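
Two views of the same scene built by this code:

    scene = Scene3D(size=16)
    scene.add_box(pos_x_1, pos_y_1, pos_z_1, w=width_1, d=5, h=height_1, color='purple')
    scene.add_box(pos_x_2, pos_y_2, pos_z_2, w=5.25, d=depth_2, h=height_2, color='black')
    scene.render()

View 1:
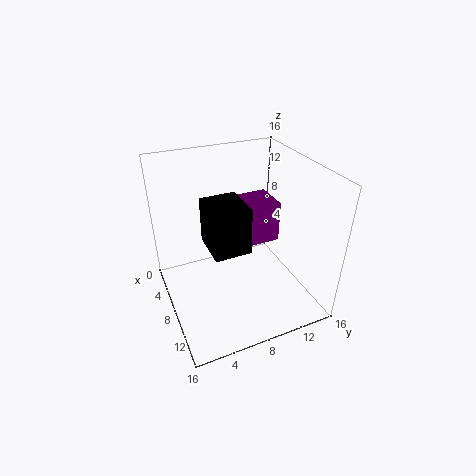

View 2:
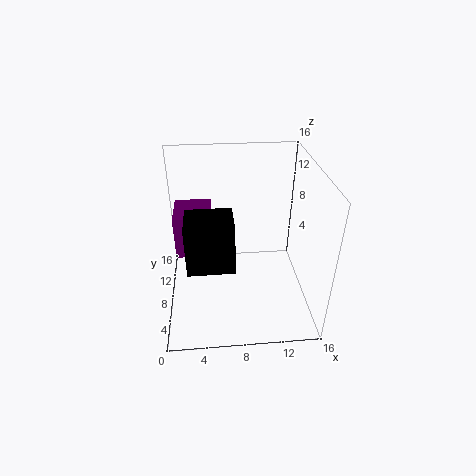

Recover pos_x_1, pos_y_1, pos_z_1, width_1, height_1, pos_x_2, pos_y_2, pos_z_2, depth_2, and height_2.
pos_x_1 = 0.75, pos_y_1 = 10, pos_z_1 = 4.25, width_1 = 4.5, height_1 = 5.25, pos_x_2 = 2.25, pos_y_2 = 5.5, pos_z_2 = 5, depth_2 = 4.5, height_2 = 5.75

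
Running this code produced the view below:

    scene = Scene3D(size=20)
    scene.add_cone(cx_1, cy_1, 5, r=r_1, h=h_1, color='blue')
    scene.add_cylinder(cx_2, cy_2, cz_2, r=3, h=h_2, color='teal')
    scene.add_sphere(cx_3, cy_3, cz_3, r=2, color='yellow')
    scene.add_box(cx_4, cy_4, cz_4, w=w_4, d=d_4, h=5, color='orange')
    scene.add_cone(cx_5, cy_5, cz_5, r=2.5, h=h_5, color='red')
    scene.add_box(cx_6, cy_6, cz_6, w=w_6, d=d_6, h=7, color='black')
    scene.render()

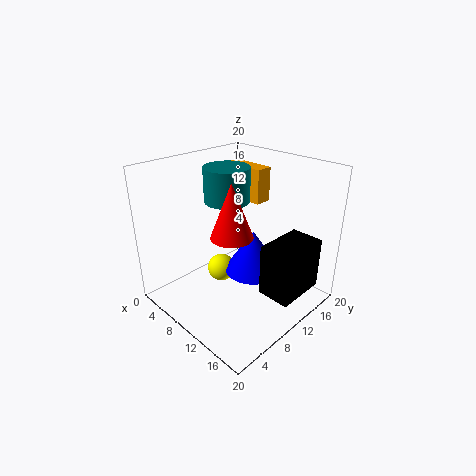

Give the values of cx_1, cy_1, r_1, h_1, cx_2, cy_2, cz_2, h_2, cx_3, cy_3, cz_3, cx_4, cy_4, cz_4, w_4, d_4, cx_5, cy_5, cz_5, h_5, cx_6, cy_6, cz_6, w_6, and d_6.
cx_1 = 11.5; cy_1 = 11.5; r_1 = 4; h_1 = 6; cx_2 = 9; cy_2 = 9; cz_2 = 15.5; h_2 = 4.5; cx_3 = 7.5; cy_3 = 9; cz_3 = 4.5; cx_4 = 3; cy_4 = 14.5; cz_4 = 13.5; w_4 = 6.5; d_4 = 2.5; cx_5 = 14; cy_5 = 5; cz_5 = 13.5; h_5 = 6.5; cx_6 = 15; cy_6 = 9; cz_6 = 4; w_6 = 4.5; d_6 = 7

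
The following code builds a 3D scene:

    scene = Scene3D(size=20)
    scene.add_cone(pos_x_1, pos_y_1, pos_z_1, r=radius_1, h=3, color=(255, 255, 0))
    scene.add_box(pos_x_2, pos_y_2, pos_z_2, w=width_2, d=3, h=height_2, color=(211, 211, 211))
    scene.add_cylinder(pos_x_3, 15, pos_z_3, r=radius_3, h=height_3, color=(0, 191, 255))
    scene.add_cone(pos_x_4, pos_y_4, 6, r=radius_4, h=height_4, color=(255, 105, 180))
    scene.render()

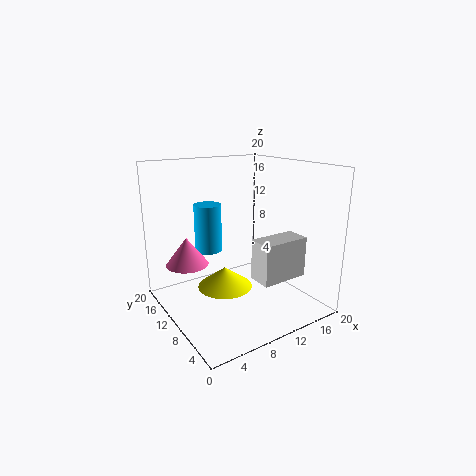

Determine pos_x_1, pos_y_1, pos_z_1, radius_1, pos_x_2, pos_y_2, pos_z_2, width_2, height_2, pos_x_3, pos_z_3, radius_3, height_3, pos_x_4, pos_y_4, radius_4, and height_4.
pos_x_1 = 9
pos_y_1 = 12
pos_z_1 = 2
radius_1 = 4
pos_x_2 = 8
pos_y_2 = 1
pos_z_2 = 7
width_2 = 6
height_2 = 5
pos_x_3 = 8
pos_z_3 = 7
radius_3 = 2
height_3 = 7
pos_x_4 = 4
pos_y_4 = 14
radius_4 = 3
height_4 = 4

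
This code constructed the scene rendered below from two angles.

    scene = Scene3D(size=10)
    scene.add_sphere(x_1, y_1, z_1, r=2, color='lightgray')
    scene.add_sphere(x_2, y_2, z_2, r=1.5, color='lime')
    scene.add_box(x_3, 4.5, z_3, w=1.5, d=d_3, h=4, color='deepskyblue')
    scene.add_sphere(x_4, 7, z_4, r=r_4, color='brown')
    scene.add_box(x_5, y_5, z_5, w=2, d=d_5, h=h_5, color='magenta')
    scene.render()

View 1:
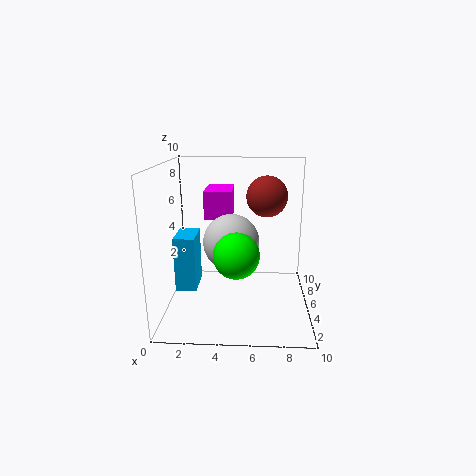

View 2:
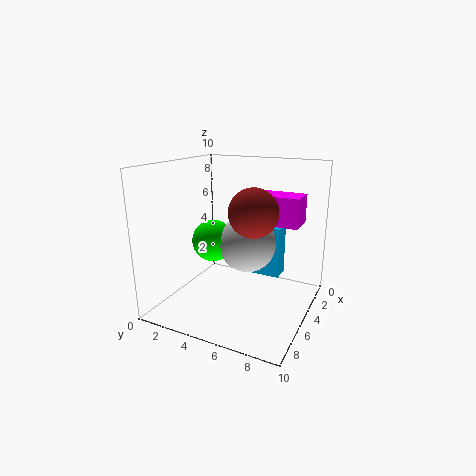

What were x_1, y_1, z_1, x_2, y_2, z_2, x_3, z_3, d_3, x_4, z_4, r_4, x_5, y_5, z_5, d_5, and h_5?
x_1 = 4.5
y_1 = 5.5
z_1 = 4.5
x_2 = 5
y_2 = 3
z_2 = 4.5
x_3 = 0.5
z_3 = 1
d_3 = 2.5
x_4 = 7
z_4 = 7.5
r_4 = 1.5
x_5 = 2.5
y_5 = 6
z_5 = 6
d_5 = 3
h_5 = 2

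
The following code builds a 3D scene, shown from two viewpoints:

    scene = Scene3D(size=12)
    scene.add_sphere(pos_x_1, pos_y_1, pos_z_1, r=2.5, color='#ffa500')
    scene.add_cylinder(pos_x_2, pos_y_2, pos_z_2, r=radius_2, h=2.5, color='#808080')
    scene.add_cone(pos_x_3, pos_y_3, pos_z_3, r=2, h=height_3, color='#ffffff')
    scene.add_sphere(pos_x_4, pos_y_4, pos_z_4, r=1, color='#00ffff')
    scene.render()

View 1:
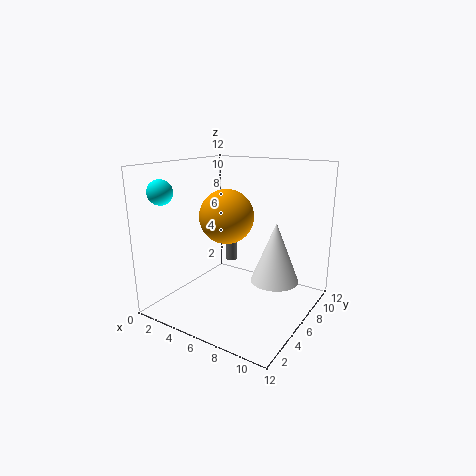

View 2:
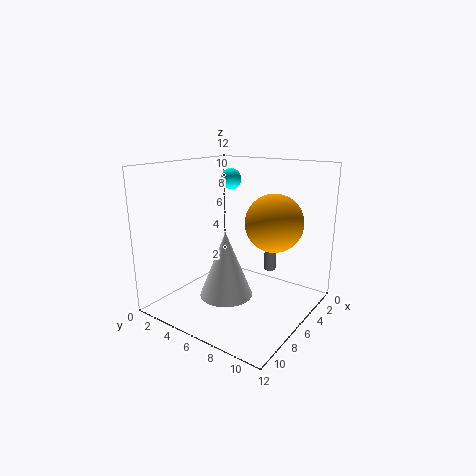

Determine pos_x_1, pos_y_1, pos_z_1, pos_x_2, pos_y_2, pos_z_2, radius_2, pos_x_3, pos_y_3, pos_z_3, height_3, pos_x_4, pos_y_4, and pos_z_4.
pos_x_1 = 3.5, pos_y_1 = 8, pos_z_1 = 7, pos_x_2 = 4, pos_y_2 = 8, pos_z_2 = 3, radius_2 = 0.5, pos_x_3 = 9, pos_y_3 = 7, pos_z_3 = 2.5, height_3 = 5, pos_x_4 = 1.5, pos_y_4 = 2, pos_z_4 = 10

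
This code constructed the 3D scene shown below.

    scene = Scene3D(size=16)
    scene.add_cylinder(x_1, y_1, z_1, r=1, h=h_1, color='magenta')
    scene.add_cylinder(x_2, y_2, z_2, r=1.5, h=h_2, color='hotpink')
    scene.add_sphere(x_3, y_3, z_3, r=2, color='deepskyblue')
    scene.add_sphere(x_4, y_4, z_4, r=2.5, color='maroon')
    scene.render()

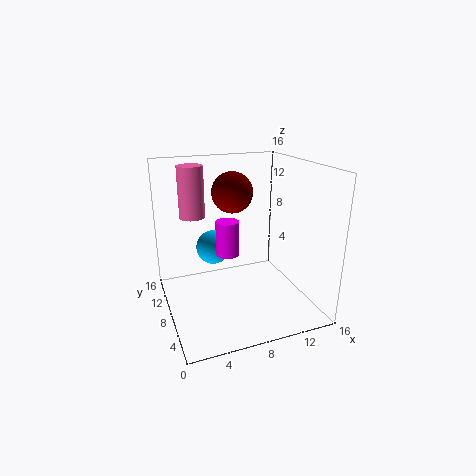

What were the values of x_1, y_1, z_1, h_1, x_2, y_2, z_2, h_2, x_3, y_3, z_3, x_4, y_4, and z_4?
x_1 = 4.5; y_1 = 1.5; z_1 = 9.5; h_1 = 3; x_2 = 4; y_2 = 12.5; z_2 = 9.5; h_2 = 6; x_3 = 6; y_3 = 11; z_3 = 6; x_4 = 9; y_4 = 12.5; z_4 = 12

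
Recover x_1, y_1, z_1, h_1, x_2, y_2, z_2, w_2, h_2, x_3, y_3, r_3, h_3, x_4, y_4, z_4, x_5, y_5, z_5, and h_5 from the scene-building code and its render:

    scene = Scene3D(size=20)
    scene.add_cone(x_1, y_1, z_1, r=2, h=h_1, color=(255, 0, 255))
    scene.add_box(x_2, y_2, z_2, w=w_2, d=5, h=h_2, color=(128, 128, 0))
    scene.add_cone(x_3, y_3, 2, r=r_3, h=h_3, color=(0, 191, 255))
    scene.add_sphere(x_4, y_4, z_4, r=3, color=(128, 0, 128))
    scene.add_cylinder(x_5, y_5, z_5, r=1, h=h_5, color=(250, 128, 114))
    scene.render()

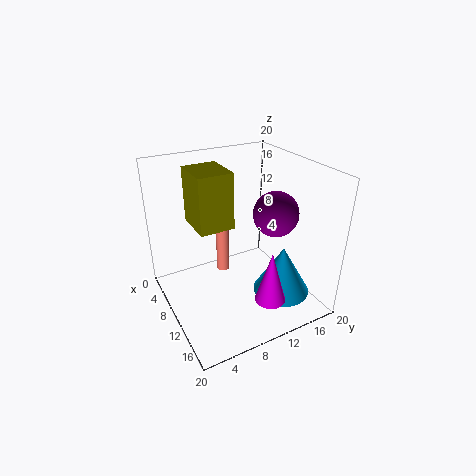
x_1 = 17
y_1 = 11
z_1 = 4
h_1 = 7
x_2 = 3
y_2 = 5
z_2 = 11
w_2 = 6
h_2 = 8
x_3 = 14
y_3 = 15
r_3 = 4
h_3 = 7
x_4 = 13
y_4 = 14
z_4 = 14
x_5 = 5
y_5 = 10
z_5 = 2
h_5 = 8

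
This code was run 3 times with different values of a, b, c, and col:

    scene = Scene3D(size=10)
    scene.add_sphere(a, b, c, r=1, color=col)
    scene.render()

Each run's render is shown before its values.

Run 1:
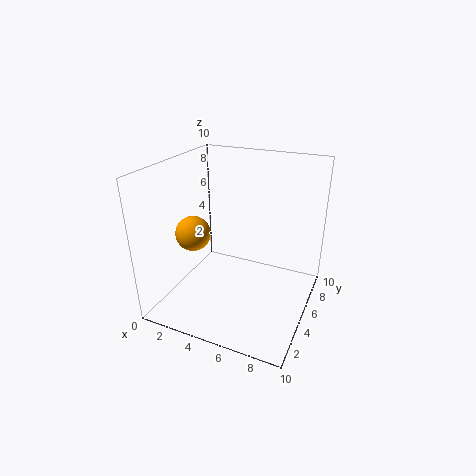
a = 4; b = 1; c = 7; col = 'orange'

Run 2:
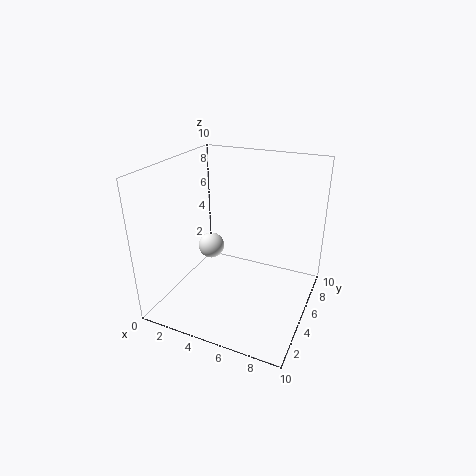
a = 2; b = 6.5; c = 3; col = 'white'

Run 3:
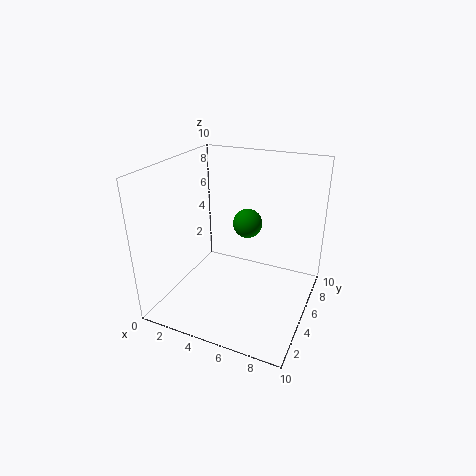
a = 5.5; b = 5.5; c = 6; col = 'green'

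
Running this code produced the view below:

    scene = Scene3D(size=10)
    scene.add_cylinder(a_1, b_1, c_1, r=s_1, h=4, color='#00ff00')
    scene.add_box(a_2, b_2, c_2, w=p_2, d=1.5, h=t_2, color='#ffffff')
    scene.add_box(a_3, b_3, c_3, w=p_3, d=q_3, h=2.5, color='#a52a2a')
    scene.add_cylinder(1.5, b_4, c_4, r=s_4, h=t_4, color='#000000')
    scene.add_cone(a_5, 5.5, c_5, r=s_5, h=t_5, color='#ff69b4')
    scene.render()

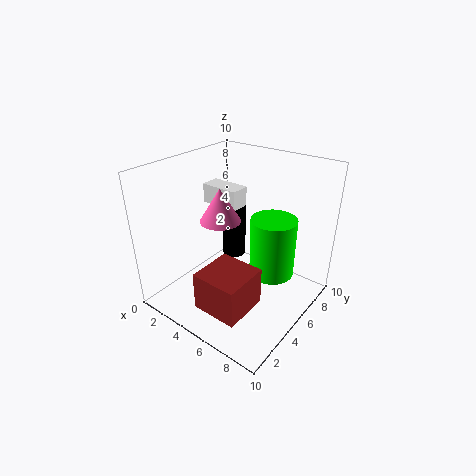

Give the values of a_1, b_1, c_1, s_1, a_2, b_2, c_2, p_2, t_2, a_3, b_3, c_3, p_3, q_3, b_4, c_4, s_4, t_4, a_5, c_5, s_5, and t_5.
a_1 = 7.5
b_1 = 5.5
c_1 = 3
s_1 = 1.5
a_2 = 0.5
b_2 = 6.5
c_2 = 6
p_2 = 3
t_2 = 1.5
a_3 = 5
b_3 = 0.5
c_3 = 2
p_3 = 3
q_3 = 3
b_4 = 9
c_4 = 0.5
s_4 = 1
t_4 = 4.5
a_5 = 3
c_5 = 5.5
s_5 = 1.5
t_5 = 2.5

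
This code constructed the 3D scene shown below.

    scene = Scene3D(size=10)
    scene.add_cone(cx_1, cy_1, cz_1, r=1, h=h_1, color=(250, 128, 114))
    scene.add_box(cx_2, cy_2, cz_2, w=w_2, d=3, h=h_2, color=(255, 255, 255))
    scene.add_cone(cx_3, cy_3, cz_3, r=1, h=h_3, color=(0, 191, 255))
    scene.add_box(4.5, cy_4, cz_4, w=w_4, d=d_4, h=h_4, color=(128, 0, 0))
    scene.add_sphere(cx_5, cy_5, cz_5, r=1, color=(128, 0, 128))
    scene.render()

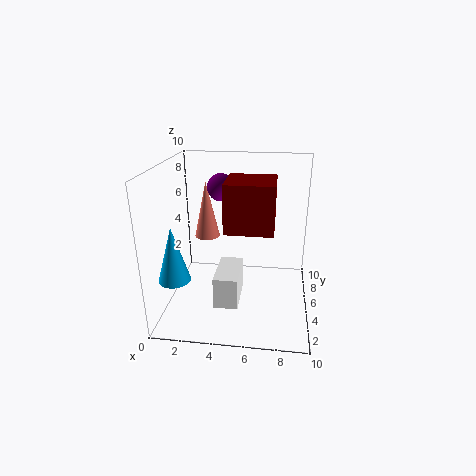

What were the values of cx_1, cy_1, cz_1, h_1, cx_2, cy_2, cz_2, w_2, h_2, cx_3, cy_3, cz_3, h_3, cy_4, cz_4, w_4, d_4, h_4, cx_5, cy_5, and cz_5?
cx_1 = 2, cy_1 = 8.5, cz_1 = 3.5, h_1 = 4.5, cx_2 = 4, cy_2 = 1, cz_2 = 2, w_2 = 1.5, h_2 = 2, cx_3 = 1.5, cy_3 = 1.5, cz_3 = 3.5, h_3 = 3.5, cy_4 = 2, cz_4 = 6.5, w_4 = 3, d_4 = 3, h_4 = 3, cx_5 = 3.5, cy_5 = 7, cz_5 = 8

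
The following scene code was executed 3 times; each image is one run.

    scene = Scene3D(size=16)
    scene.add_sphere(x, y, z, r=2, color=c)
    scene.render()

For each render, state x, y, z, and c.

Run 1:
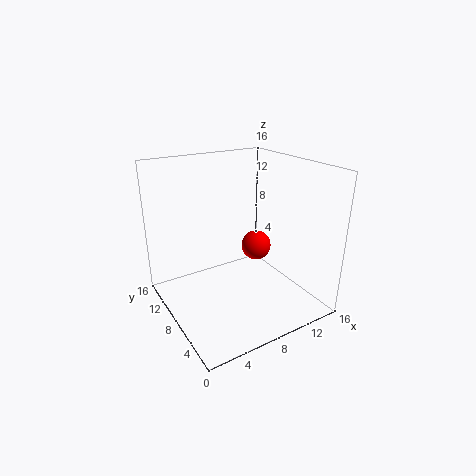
x = 14
y = 13
z = 3.5
c = 'red'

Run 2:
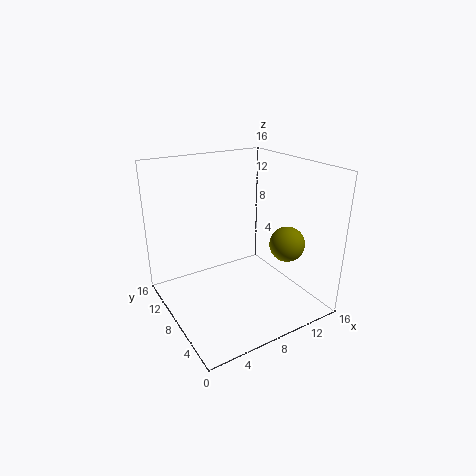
x = 13
y = 5.5
z = 7
c = 'olive'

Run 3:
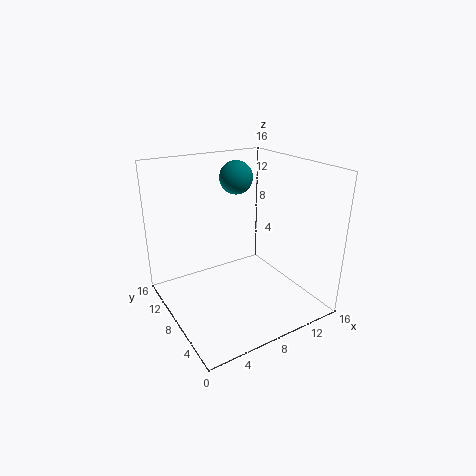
x = 10.5
y = 12.5
z = 13.5
c = 'teal'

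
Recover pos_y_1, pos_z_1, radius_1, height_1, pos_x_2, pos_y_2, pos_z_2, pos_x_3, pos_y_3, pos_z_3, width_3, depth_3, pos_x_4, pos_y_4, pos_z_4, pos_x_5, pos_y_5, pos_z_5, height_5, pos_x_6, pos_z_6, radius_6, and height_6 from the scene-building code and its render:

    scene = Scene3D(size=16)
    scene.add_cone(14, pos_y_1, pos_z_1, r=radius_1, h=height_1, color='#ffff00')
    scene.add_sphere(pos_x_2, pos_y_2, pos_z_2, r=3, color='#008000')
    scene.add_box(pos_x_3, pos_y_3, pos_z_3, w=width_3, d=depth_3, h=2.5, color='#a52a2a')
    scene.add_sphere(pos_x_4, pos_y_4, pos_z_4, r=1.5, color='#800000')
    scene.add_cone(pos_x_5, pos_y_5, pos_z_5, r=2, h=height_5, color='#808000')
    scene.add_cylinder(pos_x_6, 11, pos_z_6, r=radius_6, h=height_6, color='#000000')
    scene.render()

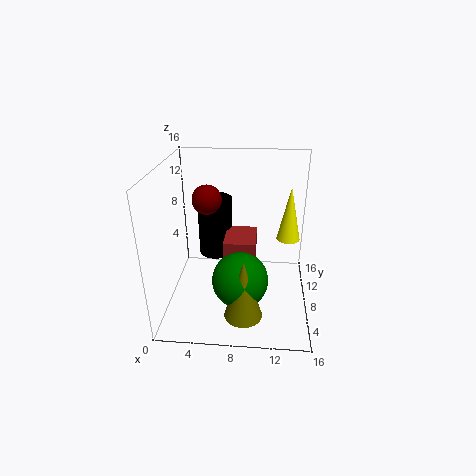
pos_y_1 = 14
pos_z_1 = 5
radius_1 = 1.5
height_1 = 7
pos_x_2 = 8.5
pos_y_2 = 5
pos_z_2 = 4.5
pos_x_3 = 6.5
pos_y_3 = 6.5
pos_z_3 = 5.5
width_3 = 3.5
depth_3 = 4.5
pos_x_4 = 5
pos_y_4 = 6.5
pos_z_4 = 13
pos_x_5 = 9
pos_y_5 = 3
pos_z_5 = 1.5
height_5 = 6.5
pos_x_6 = 5
pos_z_6 = 4.5
radius_6 = 2
height_6 = 7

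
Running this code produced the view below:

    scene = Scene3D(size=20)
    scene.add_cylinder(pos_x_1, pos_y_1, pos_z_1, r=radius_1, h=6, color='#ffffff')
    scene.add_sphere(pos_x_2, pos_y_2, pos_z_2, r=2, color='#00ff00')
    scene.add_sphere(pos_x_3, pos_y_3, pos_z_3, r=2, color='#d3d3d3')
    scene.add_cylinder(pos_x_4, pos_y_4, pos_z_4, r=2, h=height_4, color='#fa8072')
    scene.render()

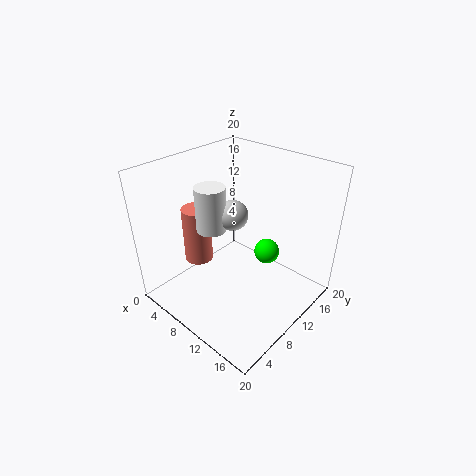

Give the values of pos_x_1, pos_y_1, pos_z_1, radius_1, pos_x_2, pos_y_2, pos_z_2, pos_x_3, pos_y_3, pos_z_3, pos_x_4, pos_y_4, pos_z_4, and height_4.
pos_x_1 = 8
pos_y_1 = 7
pos_z_1 = 12
radius_1 = 2
pos_x_2 = 10
pos_y_2 = 17
pos_z_2 = 4
pos_x_3 = 10
pos_y_3 = 9
pos_z_3 = 14
pos_x_4 = 5
pos_y_4 = 7
pos_z_4 = 6
height_4 = 8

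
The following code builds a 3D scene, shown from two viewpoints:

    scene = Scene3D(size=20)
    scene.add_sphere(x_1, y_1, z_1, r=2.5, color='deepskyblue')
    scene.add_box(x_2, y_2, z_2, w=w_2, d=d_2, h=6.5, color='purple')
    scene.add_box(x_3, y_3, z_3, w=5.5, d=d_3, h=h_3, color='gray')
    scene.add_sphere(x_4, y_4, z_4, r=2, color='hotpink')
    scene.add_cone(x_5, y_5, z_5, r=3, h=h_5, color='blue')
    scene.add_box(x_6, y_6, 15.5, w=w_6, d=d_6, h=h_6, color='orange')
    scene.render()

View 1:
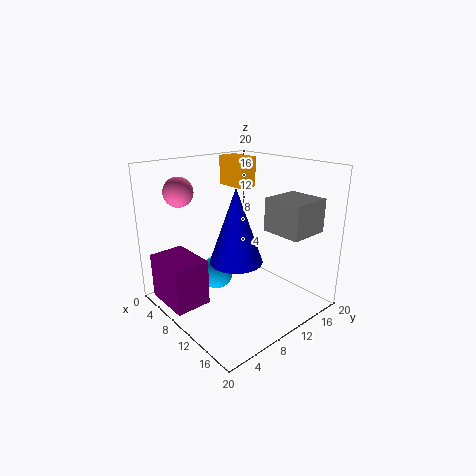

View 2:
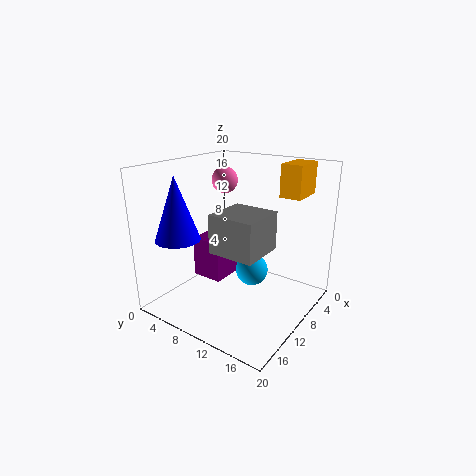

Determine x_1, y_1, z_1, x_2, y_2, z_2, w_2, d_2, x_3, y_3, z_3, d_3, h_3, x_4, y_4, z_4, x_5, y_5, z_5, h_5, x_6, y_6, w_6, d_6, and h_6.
x_1 = 5.5
y_1 = 9.5
z_1 = 3
x_2 = 2
y_2 = 0.5
z_2 = 1
w_2 = 7
d_2 = 5
x_3 = 13
y_3 = 12
z_3 = 11.5
d_3 = 5.5
h_3 = 4.5
x_4 = 5
y_4 = 4
z_4 = 16.5
x_5 = 16
y_5 = 4.5
z_5 = 10.5
h_5 = 8.5
x_6 = 1
y_6 = 14
w_6 = 5
d_6 = 3
h_6 = 4.5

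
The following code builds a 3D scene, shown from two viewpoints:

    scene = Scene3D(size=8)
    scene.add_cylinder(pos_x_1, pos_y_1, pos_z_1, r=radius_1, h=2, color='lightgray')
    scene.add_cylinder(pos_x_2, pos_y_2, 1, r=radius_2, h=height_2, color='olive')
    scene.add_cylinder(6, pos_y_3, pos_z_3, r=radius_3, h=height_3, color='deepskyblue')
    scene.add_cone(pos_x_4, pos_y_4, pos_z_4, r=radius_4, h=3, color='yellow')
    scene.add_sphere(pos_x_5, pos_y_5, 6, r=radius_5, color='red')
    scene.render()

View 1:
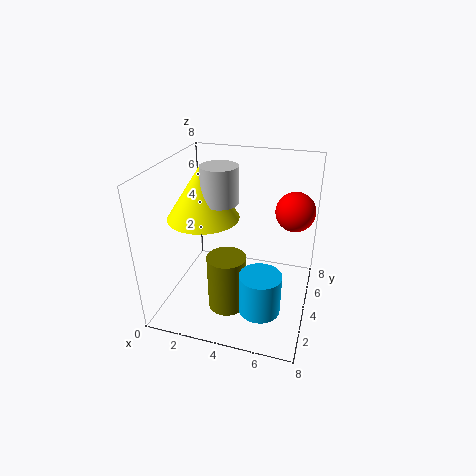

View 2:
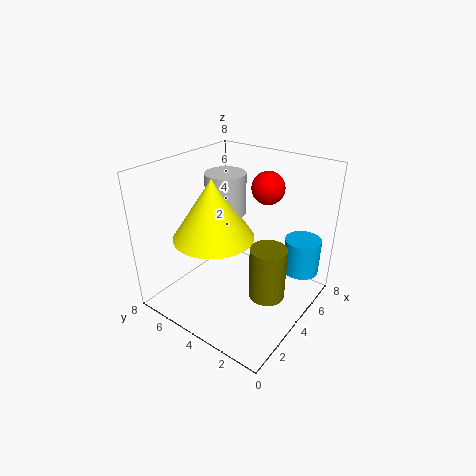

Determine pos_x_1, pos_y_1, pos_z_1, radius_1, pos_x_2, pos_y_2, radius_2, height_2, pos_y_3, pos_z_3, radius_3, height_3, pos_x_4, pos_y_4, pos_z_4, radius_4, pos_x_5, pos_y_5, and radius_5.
pos_x_1 = 3; pos_y_1 = 4; pos_z_1 = 6; radius_1 = 1; pos_x_2 = 4; pos_y_2 = 2; radius_2 = 1; height_2 = 3; pos_y_3 = 1; pos_z_3 = 2; radius_3 = 1; height_3 = 2; pos_x_4 = 2; pos_y_4 = 4; pos_z_4 = 5; radius_4 = 2; pos_x_5 = 7; pos_y_5 = 4; radius_5 = 1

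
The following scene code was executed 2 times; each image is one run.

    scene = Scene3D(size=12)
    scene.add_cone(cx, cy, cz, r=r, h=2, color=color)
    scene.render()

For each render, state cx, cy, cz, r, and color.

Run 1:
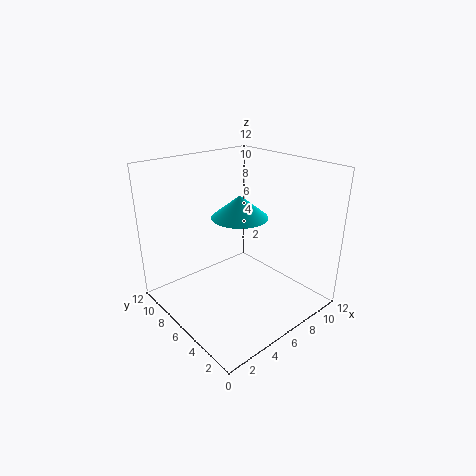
cx = 7.5, cy = 7.5, cz = 7, r = 2.5, color = 'cyan'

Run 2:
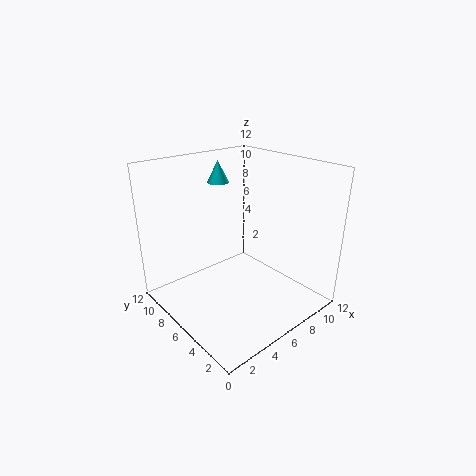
cx = 7.5, cy = 10.5, cz = 9.5, r = 1, color = 'cyan'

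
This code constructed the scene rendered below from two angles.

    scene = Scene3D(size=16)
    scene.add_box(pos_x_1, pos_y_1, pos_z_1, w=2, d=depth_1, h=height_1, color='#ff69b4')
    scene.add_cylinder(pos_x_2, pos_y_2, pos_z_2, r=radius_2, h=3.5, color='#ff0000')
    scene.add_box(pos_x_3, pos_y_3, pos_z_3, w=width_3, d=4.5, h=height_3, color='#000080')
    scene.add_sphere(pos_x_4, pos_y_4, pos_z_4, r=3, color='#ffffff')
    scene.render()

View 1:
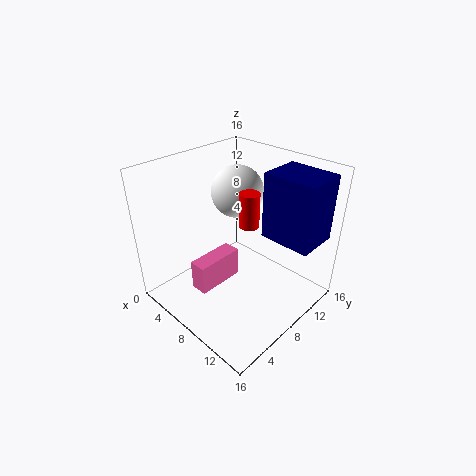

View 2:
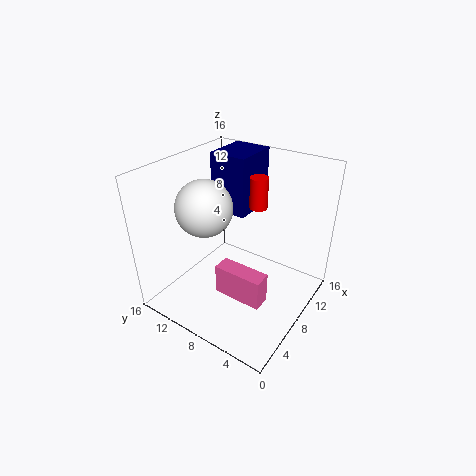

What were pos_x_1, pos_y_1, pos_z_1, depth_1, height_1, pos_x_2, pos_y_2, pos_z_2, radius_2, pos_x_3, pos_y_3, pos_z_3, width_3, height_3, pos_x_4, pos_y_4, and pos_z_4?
pos_x_1 = 5
pos_y_1 = 3.5
pos_z_1 = 2
depth_1 = 5.5
height_1 = 3.5
pos_x_2 = 10.5
pos_y_2 = 7
pos_z_2 = 11
radius_2 = 1
pos_x_3 = 10.5
pos_y_3 = 9
pos_z_3 = 9
width_3 = 5.5
height_3 = 7
pos_x_4 = 5.5
pos_y_4 = 10.5
pos_z_4 = 12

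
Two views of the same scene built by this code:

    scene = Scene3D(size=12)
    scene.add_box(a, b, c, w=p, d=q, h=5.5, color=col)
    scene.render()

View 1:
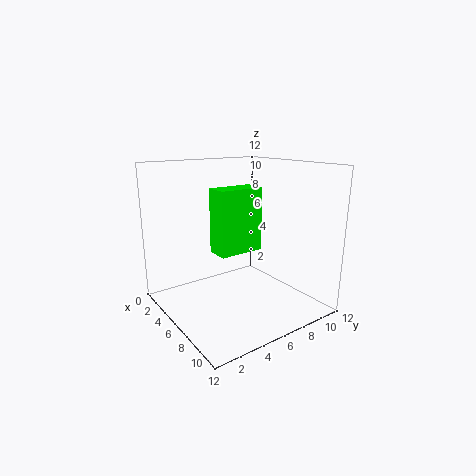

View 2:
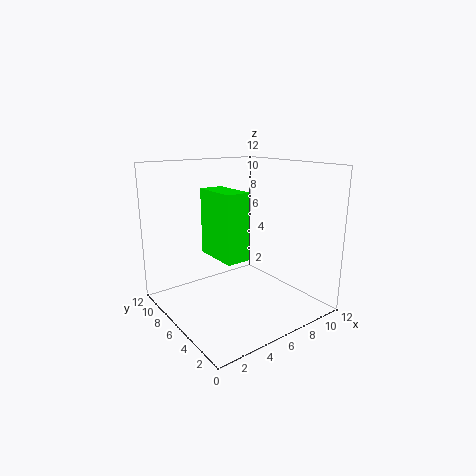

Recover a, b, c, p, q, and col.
a = 4
b = 4.5
c = 4.5
p = 2
q = 4
col = 'lime'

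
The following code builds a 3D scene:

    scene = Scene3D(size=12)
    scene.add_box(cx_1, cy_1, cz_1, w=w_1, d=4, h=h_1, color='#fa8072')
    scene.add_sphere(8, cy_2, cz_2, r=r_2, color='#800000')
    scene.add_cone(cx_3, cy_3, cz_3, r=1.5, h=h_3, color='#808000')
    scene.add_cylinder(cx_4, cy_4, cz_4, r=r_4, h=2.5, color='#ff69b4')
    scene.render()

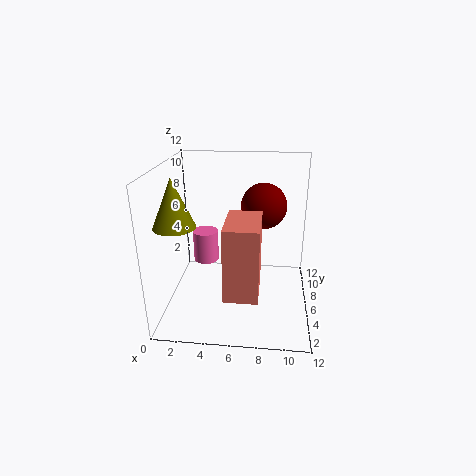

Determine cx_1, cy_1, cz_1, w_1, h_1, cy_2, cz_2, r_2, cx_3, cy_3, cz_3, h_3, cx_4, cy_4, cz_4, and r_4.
cx_1 = 5.5
cy_1 = 0.5
cz_1 = 3.5
w_1 = 2.5
h_1 = 5.5
cy_2 = 8.5
cz_2 = 8
r_2 = 2
cx_3 = 2
cy_3 = 2
cz_3 = 8.5
h_3 = 3.5
cx_4 = 3.5
cy_4 = 5
cz_4 = 4.5
r_4 = 1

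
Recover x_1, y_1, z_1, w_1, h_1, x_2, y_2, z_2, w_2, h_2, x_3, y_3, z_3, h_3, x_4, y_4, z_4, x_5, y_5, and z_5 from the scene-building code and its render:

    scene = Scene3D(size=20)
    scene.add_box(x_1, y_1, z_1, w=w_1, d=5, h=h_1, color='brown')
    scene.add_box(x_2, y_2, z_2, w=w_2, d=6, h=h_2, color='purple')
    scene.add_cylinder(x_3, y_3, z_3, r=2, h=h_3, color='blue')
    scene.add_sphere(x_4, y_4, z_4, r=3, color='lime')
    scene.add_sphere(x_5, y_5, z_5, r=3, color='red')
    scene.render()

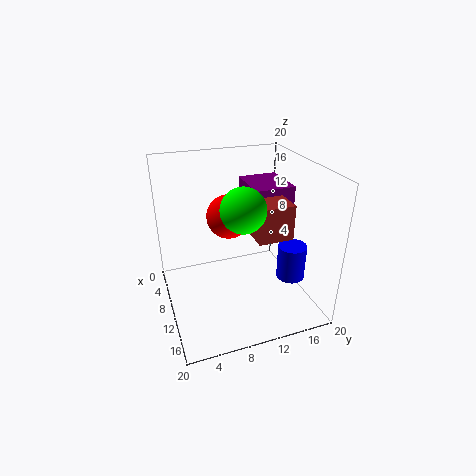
x_1 = 8; y_1 = 12; z_1 = 10; w_1 = 5; h_1 = 5; x_2 = 2; y_2 = 13; z_2 = 11; w_2 = 7; h_2 = 5; x_3 = 13; y_3 = 17; z_3 = 4; h_3 = 5; x_4 = 12; y_4 = 10; z_4 = 15; x_5 = 9; y_5 = 9; z_5 = 13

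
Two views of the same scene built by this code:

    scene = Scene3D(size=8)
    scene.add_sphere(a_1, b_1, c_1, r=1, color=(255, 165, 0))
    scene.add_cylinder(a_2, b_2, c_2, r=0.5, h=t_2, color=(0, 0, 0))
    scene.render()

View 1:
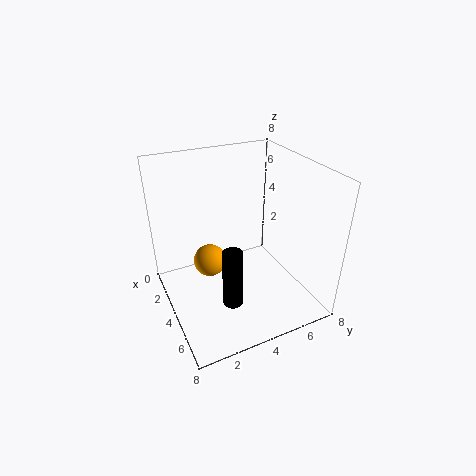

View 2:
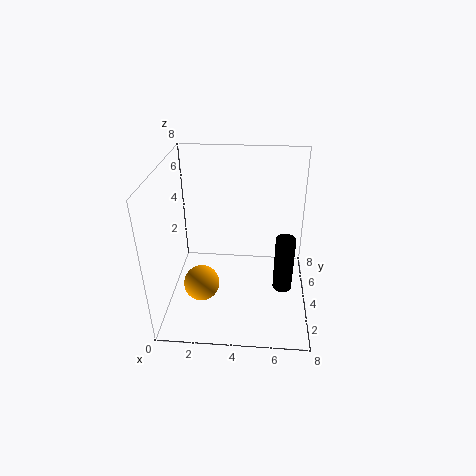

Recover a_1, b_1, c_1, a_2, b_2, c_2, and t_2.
a_1 = 2; b_1 = 3; c_1 = 1.5; a_2 = 6.5; b_2 = 2.5; c_2 = 2; t_2 = 3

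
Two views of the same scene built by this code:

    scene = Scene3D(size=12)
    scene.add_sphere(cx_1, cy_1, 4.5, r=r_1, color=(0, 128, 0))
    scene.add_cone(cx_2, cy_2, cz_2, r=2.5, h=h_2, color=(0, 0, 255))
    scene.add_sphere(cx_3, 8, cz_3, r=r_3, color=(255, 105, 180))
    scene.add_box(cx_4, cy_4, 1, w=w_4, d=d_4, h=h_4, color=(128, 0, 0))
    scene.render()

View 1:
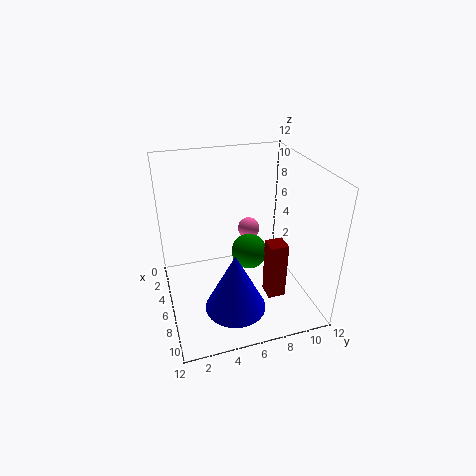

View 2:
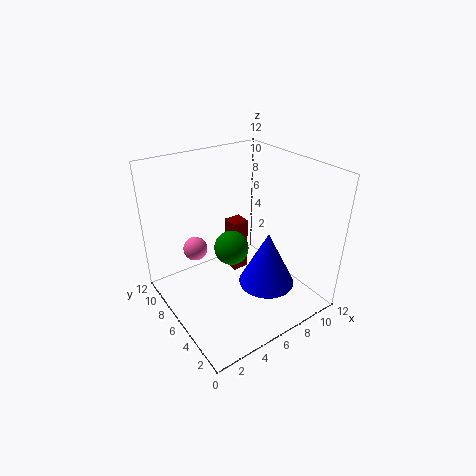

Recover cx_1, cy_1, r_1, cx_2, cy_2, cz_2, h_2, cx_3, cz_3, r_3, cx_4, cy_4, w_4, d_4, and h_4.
cx_1 = 6, cy_1 = 7, r_1 = 1.5, cx_2 = 8.5, cy_2 = 5, cz_2 = 1, h_2 = 5, cx_3 = 3, cz_3 = 5, r_3 = 1, cx_4 = 7, cy_4 = 8, w_4 = 1.5, d_4 = 1.5, h_4 = 5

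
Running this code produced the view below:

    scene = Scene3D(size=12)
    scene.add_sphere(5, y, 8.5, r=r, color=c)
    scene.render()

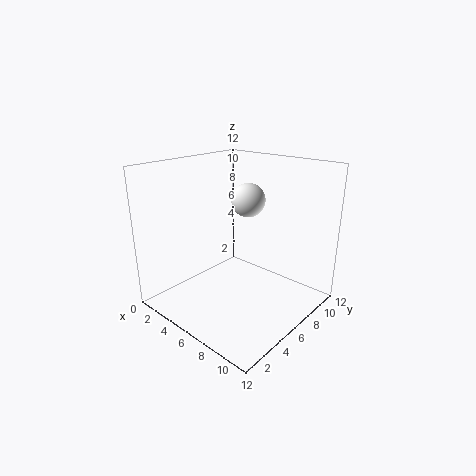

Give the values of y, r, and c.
y = 8.5; r = 1.5; c = 'white'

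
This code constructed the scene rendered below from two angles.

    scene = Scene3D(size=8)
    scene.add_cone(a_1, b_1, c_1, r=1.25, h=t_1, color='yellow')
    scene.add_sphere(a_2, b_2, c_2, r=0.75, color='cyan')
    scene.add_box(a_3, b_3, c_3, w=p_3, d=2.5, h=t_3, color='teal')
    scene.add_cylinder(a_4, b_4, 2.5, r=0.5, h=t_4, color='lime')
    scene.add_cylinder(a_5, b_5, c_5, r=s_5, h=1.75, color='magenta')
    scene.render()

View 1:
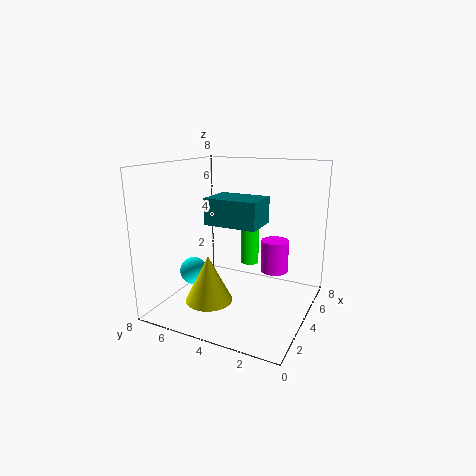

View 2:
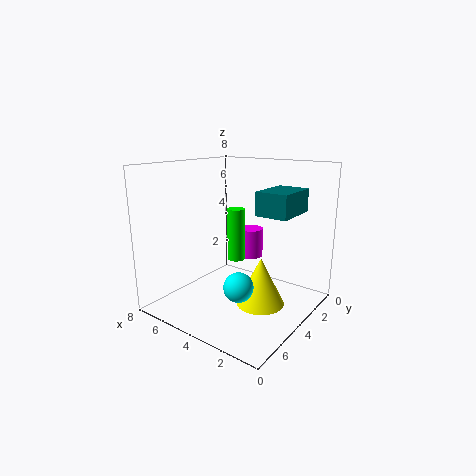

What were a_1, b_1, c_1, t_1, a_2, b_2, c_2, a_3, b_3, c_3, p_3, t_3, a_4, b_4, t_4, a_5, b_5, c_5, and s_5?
a_1 = 2
b_1 = 4.75
c_1 = 1
t_1 = 2.5
a_2 = 2.5
b_2 = 6
c_2 = 2.25
a_3 = 1
b_3 = 1.75
c_3 = 5.5
p_3 = 1.75
t_3 = 1.25
a_4 = 4.5
b_4 = 3.5
t_4 = 3
a_5 = 4.5
b_5 = 2
c_5 = 2.25
s_5 = 0.75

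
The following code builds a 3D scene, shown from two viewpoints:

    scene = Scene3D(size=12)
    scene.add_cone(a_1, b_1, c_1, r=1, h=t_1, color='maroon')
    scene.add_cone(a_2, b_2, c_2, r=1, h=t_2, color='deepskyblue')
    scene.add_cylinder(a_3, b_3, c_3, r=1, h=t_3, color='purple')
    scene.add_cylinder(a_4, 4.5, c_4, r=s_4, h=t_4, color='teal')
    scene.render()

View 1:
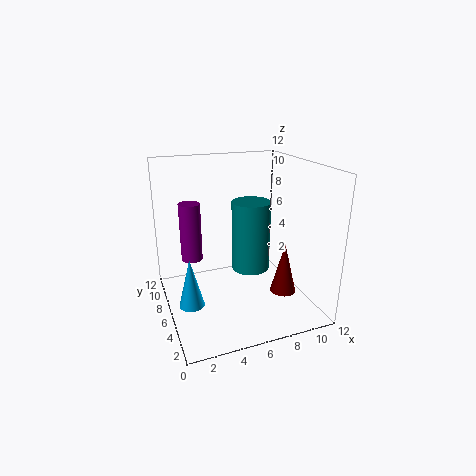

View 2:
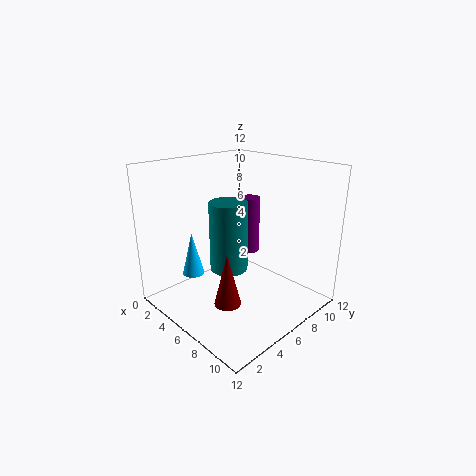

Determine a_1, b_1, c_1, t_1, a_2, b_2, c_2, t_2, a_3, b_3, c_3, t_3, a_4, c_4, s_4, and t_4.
a_1 = 8.5; b_1 = 2.5; c_1 = 2.5; t_1 = 4; a_2 = 1.5; b_2 = 4.5; c_2 = 1.5; t_2 = 4; a_3 = 3; b_3 = 10.5; c_3 = 2.5; t_3 = 5.5; a_4 = 6.5; c_4 = 4; s_4 = 1.5; t_4 = 5.5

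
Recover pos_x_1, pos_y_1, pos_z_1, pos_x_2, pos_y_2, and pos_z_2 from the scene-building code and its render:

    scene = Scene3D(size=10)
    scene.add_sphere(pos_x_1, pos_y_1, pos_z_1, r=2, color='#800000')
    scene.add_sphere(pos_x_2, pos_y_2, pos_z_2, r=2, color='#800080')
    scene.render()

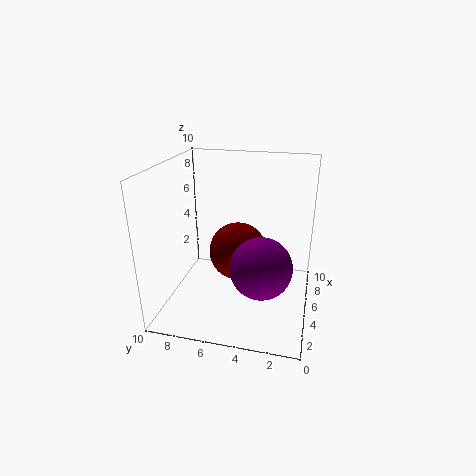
pos_x_1 = 5; pos_y_1 = 5; pos_z_1 = 4; pos_x_2 = 3; pos_y_2 = 3; pos_z_2 = 4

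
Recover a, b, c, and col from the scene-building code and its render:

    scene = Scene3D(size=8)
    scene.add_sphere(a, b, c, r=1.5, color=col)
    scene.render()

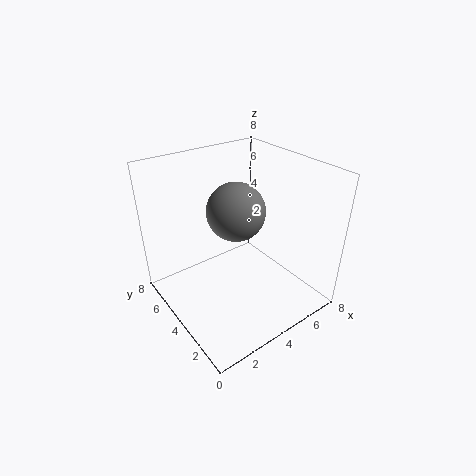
a = 3.5; b = 3.5; c = 6; col = 'gray'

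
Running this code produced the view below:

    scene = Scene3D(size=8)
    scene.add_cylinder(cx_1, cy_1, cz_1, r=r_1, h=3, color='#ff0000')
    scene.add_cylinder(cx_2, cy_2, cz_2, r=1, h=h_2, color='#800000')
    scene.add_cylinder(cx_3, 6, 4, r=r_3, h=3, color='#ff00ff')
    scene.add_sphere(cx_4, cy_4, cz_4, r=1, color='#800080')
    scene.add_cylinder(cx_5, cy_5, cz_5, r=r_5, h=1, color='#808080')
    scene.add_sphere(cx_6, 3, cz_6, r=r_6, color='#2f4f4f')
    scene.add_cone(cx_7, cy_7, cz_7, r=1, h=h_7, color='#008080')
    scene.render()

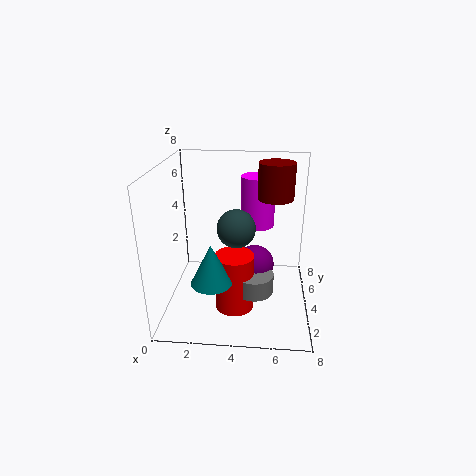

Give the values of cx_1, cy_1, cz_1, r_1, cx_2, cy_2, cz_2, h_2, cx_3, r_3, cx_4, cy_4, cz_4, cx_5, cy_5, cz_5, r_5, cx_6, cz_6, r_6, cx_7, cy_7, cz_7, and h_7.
cx_1 = 4
cy_1 = 2
cz_1 = 1
r_1 = 1
cx_2 = 6
cy_2 = 5
cz_2 = 6
h_2 = 2
cx_3 = 5
r_3 = 1
cx_4 = 5
cy_4 = 3
cz_4 = 3
cx_5 = 5
cy_5 = 2
cz_5 = 2
r_5 = 1
cx_6 = 4
cz_6 = 5
r_6 = 1
cx_7 = 3
cy_7 = 1
cz_7 = 3
h_7 = 2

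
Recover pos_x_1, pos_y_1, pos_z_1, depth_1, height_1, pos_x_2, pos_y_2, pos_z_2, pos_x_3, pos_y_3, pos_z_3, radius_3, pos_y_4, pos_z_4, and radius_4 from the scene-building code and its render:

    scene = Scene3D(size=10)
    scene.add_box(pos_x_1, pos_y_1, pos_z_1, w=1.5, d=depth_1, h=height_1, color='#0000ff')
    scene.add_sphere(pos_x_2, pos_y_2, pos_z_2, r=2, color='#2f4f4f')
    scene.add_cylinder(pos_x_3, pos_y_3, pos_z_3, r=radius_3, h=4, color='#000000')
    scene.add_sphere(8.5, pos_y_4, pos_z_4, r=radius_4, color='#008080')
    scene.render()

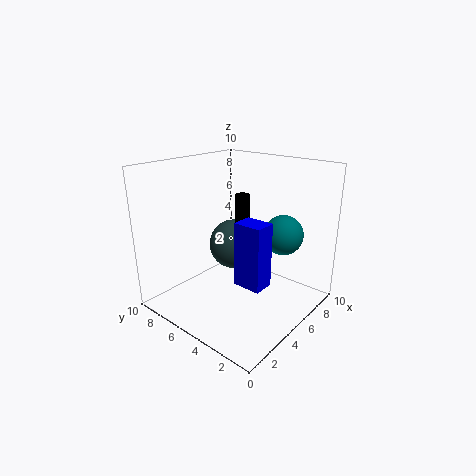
pos_x_1 = 4; pos_y_1 = 2.5; pos_z_1 = 2; depth_1 = 2; height_1 = 4.5; pos_x_2 = 7.5; pos_y_2 = 7.5; pos_z_2 = 3; pos_x_3 = 5.5; pos_y_3 = 5; pos_z_3 = 4; radius_3 = 0.5; pos_y_4 = 3.5; pos_z_4 = 4.5; radius_4 = 1.5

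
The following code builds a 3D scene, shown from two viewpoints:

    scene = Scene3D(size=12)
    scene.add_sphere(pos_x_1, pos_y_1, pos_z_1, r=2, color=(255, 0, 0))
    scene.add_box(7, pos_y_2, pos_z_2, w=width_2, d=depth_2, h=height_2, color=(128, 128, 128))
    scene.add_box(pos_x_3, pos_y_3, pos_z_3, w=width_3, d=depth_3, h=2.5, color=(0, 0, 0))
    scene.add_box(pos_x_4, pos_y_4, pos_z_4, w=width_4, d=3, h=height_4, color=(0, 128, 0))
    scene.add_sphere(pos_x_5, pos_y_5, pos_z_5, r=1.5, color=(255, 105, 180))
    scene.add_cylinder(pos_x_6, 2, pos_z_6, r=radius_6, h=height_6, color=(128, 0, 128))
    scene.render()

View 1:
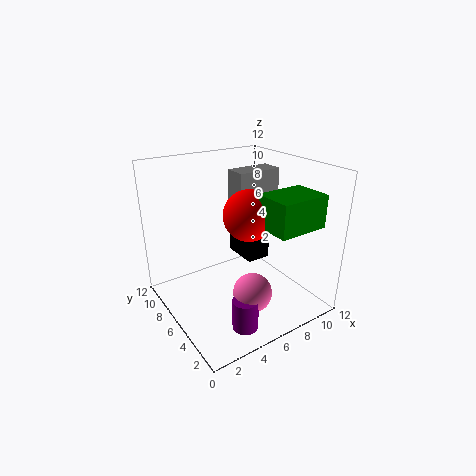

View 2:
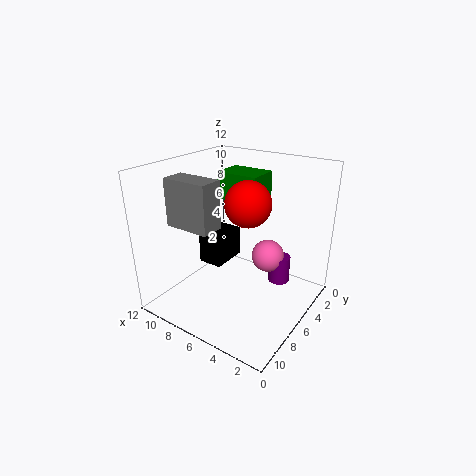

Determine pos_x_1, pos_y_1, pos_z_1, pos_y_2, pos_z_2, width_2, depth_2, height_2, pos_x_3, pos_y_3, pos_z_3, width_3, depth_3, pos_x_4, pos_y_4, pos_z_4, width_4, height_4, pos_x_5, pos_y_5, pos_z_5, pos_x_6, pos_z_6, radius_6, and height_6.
pos_x_1 = 6, pos_y_1 = 4.5, pos_z_1 = 8.5, pos_y_2 = 7, pos_z_2 = 7, width_2 = 4, depth_2 = 2, height_2 = 4, pos_x_3 = 6.5, pos_y_3 = 5, pos_z_3 = 4, width_3 = 2, depth_3 = 3, pos_x_4 = 6, pos_y_4 = 0.5, pos_z_4 = 8, width_4 = 4, height_4 = 2.5, pos_x_5 = 5, pos_y_5 = 2.5, pos_z_5 = 3, pos_x_6 = 4, pos_z_6 = 0.5, radius_6 = 1, height_6 = 2.5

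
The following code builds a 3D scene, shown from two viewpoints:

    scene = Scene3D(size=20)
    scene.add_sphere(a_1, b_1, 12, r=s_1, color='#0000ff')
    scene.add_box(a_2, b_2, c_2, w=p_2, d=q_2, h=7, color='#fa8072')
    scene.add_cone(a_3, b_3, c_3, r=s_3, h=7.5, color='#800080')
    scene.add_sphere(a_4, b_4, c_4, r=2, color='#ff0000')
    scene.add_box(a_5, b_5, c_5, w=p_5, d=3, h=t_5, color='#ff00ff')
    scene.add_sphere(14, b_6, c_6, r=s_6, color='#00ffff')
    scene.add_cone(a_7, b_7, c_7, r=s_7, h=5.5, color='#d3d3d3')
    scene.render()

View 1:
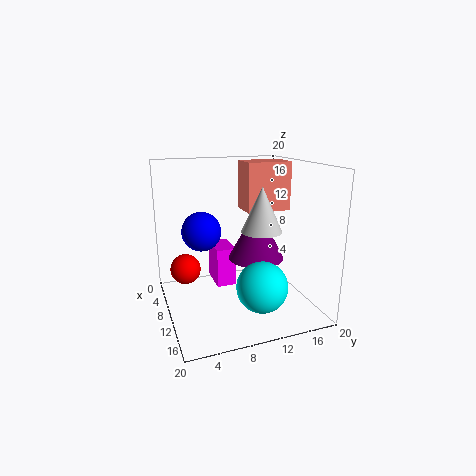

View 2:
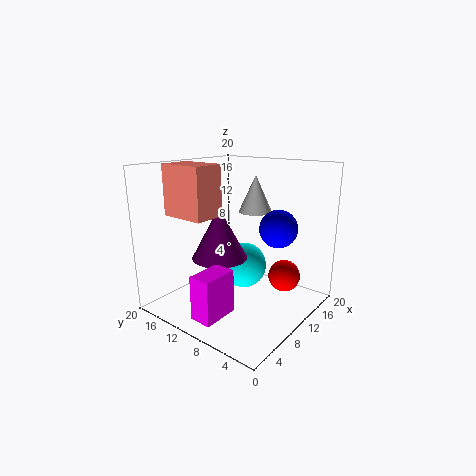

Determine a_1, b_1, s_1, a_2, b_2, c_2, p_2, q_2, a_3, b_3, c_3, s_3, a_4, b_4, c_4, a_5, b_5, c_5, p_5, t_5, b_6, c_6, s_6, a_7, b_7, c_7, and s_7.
a_1 = 11.5, b_1 = 4.5, s_1 = 2.5, a_2 = 4.5, b_2 = 12, c_2 = 13, p_2 = 4.5, q_2 = 6.5, a_3 = 9.5, b_3 = 13, c_3 = 6.5, s_3 = 4, a_4 = 10, b_4 = 2.5, c_4 = 6.5, a_5 = 1.5, b_5 = 8, c_5 = 1, p_5 = 5, t_5 = 6, b_6 = 12, c_6 = 4, s_6 = 3.5, a_7 = 15.5, b_7 = 11, c_7 = 12.5, s_7 = 2.5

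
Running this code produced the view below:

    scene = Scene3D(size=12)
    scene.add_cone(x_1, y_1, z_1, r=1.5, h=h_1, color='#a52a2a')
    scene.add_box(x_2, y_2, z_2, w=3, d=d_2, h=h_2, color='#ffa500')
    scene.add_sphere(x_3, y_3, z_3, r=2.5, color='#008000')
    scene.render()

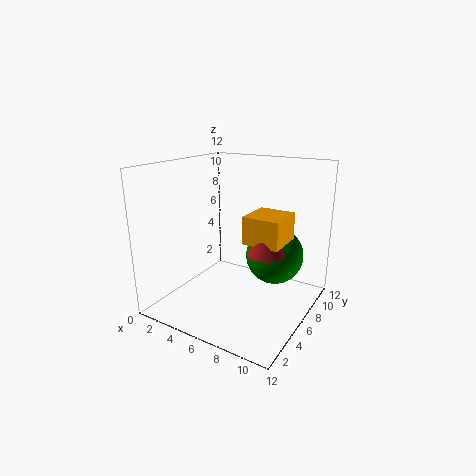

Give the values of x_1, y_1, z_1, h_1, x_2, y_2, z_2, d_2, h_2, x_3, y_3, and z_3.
x_1 = 8.75; y_1 = 5.75; z_1 = 5.25; h_1 = 2.5; x_2 = 7; y_2 = 5; z_2 = 6; d_2 = 3.25; h_2 = 2.25; x_3 = 8.25; y_3 = 8.5; z_3 = 4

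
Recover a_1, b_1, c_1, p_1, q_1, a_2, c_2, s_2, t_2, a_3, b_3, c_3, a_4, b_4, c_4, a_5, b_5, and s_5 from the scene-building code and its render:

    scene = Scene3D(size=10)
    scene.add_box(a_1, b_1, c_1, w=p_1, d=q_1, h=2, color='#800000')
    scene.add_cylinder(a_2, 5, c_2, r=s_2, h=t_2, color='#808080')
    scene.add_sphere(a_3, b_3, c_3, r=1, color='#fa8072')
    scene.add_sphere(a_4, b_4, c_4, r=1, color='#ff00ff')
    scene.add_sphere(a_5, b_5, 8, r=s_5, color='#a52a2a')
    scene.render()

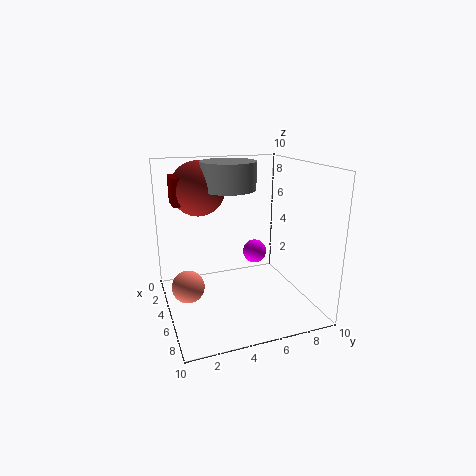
a_1 = 1, b_1 = 1, c_1 = 7, p_1 = 2, q_1 = 1, a_2 = 3, c_2 = 8, s_2 = 2, t_2 = 2, a_3 = 7, b_3 = 1, c_3 = 3, a_4 = 1, b_4 = 8, c_4 = 2, a_5 = 2, b_5 = 3, s_5 = 2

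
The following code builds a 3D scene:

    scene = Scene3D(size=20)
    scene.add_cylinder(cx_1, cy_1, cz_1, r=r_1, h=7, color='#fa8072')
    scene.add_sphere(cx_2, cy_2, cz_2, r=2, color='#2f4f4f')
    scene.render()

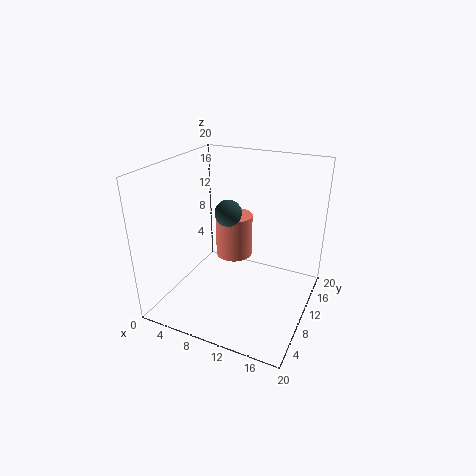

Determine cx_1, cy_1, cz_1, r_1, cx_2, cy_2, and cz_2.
cx_1 = 6
cy_1 = 17
cz_1 = 3
r_1 = 3
cx_2 = 7
cy_2 = 13
cz_2 = 12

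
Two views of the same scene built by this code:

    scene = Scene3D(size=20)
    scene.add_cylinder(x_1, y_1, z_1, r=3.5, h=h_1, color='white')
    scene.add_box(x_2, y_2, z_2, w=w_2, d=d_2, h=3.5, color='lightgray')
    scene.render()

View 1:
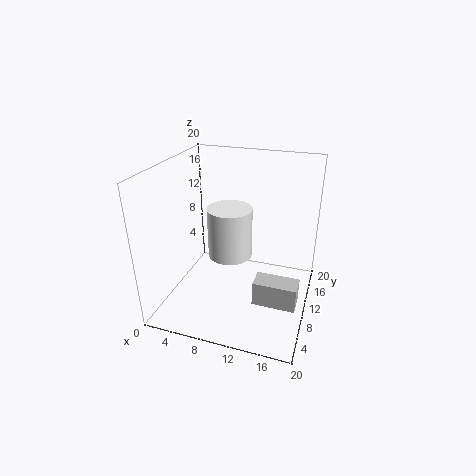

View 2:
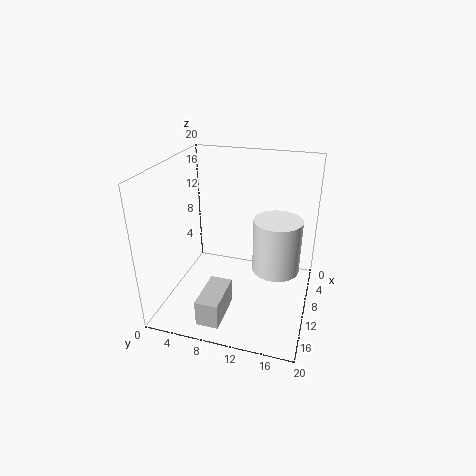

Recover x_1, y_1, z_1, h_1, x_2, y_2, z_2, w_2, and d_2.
x_1 = 7, y_1 = 15, z_1 = 4, h_1 = 8, x_2 = 13, y_2 = 7, z_2 = 1.5, w_2 = 6, d_2 = 3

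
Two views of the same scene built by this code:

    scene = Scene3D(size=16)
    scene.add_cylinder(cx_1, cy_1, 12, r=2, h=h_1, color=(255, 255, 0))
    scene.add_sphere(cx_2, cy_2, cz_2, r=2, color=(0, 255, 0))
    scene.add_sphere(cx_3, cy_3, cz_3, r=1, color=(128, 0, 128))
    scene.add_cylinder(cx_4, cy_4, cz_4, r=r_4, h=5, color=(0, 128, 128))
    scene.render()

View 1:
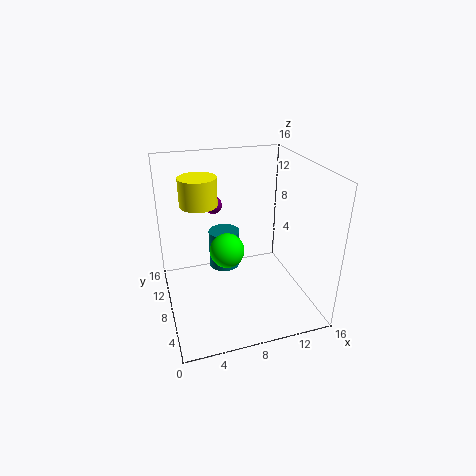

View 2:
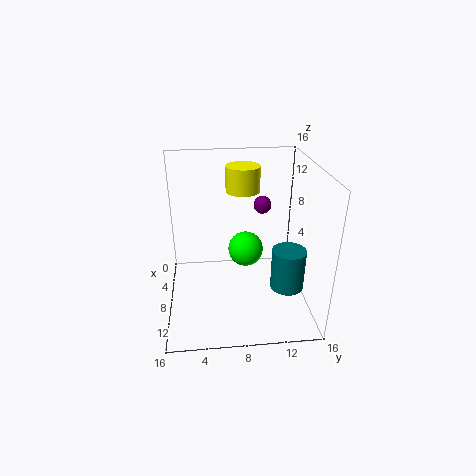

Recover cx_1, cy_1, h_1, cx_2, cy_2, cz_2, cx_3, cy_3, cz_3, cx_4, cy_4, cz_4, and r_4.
cx_1 = 4, cy_1 = 9, h_1 = 3, cx_2 = 7, cy_2 = 9, cz_2 = 6, cx_3 = 6, cy_3 = 11, cz_3 = 11, cx_4 = 8, cy_4 = 14, cz_4 = 1, r_4 = 2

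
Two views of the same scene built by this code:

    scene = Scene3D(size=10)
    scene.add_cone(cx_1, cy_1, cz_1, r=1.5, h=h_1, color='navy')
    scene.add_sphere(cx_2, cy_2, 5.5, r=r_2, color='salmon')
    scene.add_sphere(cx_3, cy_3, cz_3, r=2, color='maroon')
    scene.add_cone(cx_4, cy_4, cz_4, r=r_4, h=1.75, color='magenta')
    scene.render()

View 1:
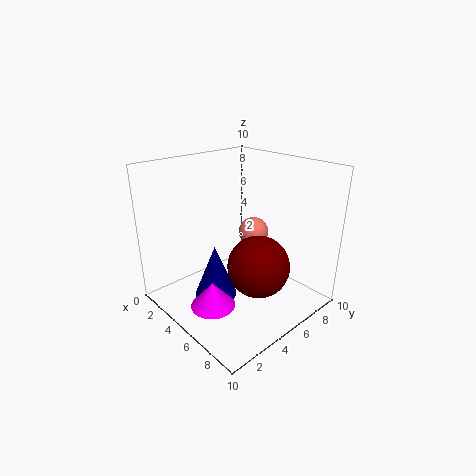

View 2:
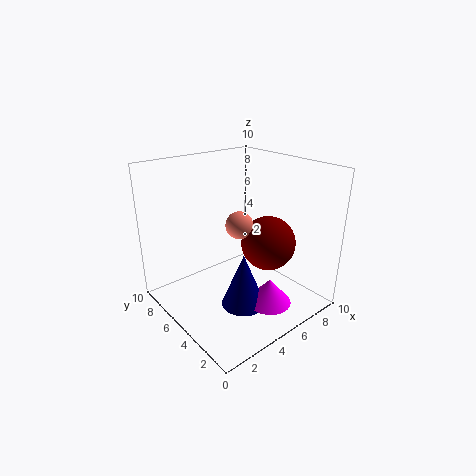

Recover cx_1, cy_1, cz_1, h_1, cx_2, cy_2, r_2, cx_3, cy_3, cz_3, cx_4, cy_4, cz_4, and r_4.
cx_1 = 4.25; cy_1 = 3.5; cz_1 = 0.75; h_1 = 3.75; cx_2 = 5.75; cy_2 = 5.75; r_2 = 1; cx_3 = 7.5; cy_3 = 4.5; cz_3 = 4; cx_4 = 5.5; cy_4 = 2.25; cz_4 = 1; r_4 = 1.5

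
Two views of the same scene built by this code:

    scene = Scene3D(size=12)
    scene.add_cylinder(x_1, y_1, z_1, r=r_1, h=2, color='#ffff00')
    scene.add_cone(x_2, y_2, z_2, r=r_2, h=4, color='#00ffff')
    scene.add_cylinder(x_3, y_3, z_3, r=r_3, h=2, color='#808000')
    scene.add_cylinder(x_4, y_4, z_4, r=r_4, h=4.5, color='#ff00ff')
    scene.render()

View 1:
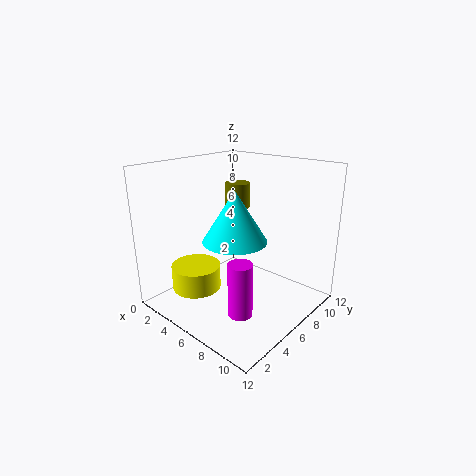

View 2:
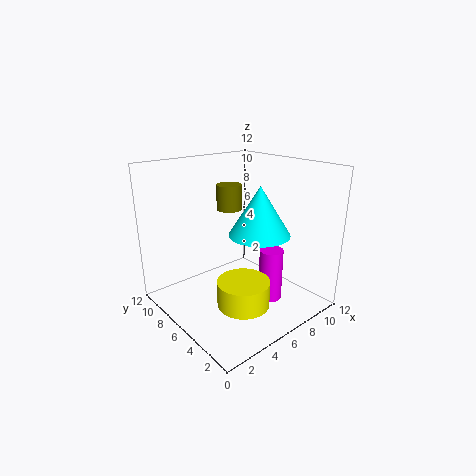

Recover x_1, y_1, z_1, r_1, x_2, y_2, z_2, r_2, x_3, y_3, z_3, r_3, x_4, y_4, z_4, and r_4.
x_1 = 4
y_1 = 3
z_1 = 2
r_1 = 2
x_2 = 7
y_2 = 4.5
z_2 = 6.5
r_2 = 2.5
x_3 = 5.5
y_3 = 6.5
z_3 = 8.5
r_3 = 1
x_4 = 8
y_4 = 4
z_4 = 0.5
r_4 = 1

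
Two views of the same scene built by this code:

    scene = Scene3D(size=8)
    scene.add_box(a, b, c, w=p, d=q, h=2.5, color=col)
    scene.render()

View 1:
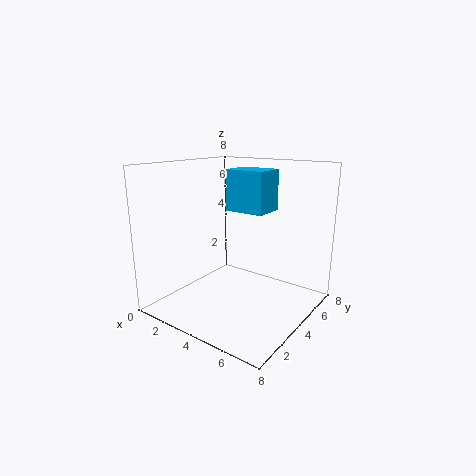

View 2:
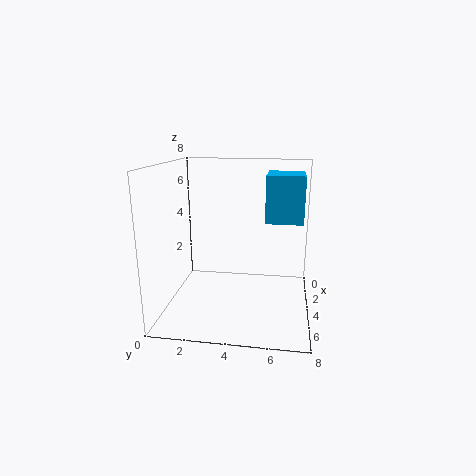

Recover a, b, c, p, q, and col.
a = 2
b = 5.5
c = 5
p = 2.5
q = 2
col = 'deepskyblue'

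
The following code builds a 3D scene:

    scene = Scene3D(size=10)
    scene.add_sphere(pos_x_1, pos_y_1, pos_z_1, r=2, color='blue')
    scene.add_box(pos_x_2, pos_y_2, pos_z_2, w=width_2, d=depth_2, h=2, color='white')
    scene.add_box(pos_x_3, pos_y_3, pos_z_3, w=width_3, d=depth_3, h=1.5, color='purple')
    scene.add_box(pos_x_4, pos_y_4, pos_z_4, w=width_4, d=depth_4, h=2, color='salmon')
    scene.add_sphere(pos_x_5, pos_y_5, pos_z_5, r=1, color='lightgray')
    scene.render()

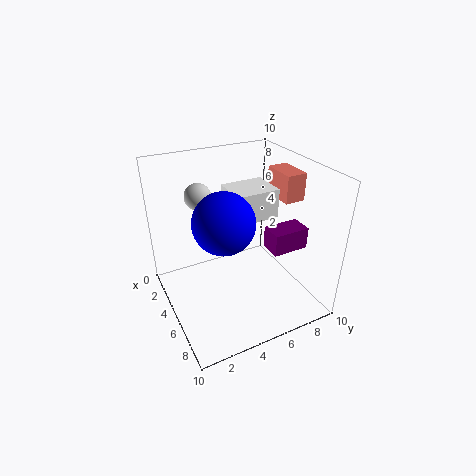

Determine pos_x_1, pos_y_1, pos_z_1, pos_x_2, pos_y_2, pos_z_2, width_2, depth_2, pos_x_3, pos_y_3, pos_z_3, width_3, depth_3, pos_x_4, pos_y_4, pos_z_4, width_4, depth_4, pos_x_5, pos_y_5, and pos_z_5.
pos_x_1 = 6; pos_y_1 = 3.5; pos_z_1 = 7; pos_x_2 = 3.5; pos_y_2 = 4.5; pos_z_2 = 6.5; width_2 = 2.5; depth_2 = 3; pos_x_3 = 6; pos_y_3 = 6.5; pos_z_3 = 4.5; width_3 = 1.5; depth_3 = 2.5; pos_x_4 = 3; pos_y_4 = 8.5; pos_z_4 = 7; width_4 = 2.5; depth_4 = 1.5; pos_x_5 = 1.5; pos_y_5 = 3.5; pos_z_5 = 7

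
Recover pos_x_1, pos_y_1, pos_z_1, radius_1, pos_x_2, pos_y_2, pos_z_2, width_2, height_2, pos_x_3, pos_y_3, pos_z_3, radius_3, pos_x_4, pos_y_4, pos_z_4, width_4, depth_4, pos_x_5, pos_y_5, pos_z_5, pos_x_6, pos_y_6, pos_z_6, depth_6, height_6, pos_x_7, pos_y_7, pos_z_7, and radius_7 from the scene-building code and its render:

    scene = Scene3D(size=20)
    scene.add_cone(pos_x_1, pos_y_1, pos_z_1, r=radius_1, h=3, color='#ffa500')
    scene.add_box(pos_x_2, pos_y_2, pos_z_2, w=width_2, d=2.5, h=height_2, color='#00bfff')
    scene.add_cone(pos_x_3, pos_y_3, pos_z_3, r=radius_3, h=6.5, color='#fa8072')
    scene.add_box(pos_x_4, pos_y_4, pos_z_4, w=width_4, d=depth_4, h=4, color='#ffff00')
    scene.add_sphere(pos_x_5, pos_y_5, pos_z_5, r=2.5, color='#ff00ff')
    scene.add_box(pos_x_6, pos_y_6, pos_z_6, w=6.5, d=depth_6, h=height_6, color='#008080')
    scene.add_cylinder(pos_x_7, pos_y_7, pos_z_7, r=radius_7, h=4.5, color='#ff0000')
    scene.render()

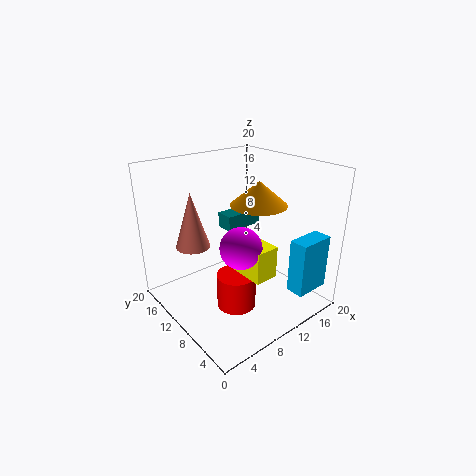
pos_x_1 = 10; pos_y_1 = 6; pos_z_1 = 16; radius_1 = 3.5; pos_x_2 = 13.5; pos_y_2 = 1; pos_z_2 = 3.5; width_2 = 5; height_2 = 7.5; pos_x_3 = 2; pos_y_3 = 8.5; pos_z_3 = 12; radius_3 = 2; pos_x_4 = 6.5; pos_y_4 = 2; pos_z_4 = 8; width_4 = 3; depth_4 = 5; pos_x_5 = 6; pos_y_5 = 4.5; pos_z_5 = 12; pos_x_6 = 13.5; pos_y_6 = 16.5; pos_z_6 = 7.5; depth_6 = 3; height_6 = 2.5; pos_x_7 = 6.5; pos_y_7 = 6; pos_z_7 = 3; radius_7 = 2.5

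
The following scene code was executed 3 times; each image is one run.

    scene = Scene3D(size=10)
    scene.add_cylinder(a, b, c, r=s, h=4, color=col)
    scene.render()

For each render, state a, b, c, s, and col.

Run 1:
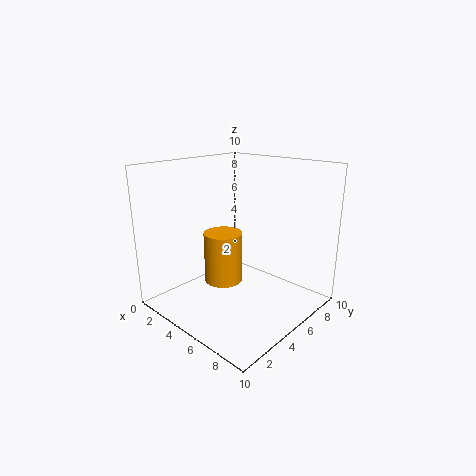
a = 2.5; b = 6; c = 0.5; s = 1.5; col = 'orange'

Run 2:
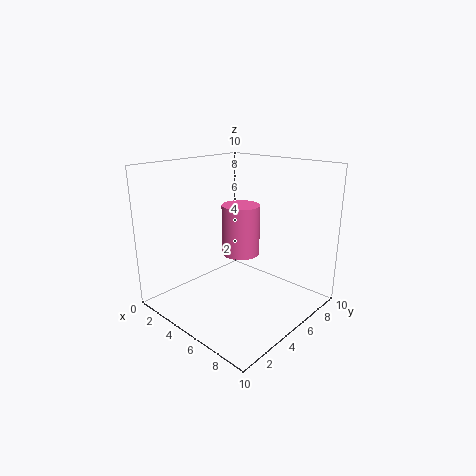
a = 3; b = 7.5; c = 2.5; s = 1.5; col = 'hotpink'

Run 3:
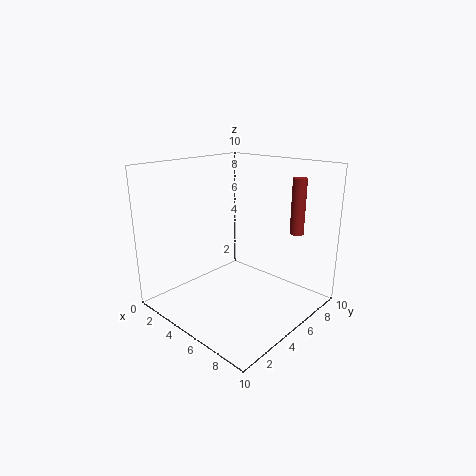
a = 7.5; b = 8.5; c = 5; s = 0.5; col = 'brown'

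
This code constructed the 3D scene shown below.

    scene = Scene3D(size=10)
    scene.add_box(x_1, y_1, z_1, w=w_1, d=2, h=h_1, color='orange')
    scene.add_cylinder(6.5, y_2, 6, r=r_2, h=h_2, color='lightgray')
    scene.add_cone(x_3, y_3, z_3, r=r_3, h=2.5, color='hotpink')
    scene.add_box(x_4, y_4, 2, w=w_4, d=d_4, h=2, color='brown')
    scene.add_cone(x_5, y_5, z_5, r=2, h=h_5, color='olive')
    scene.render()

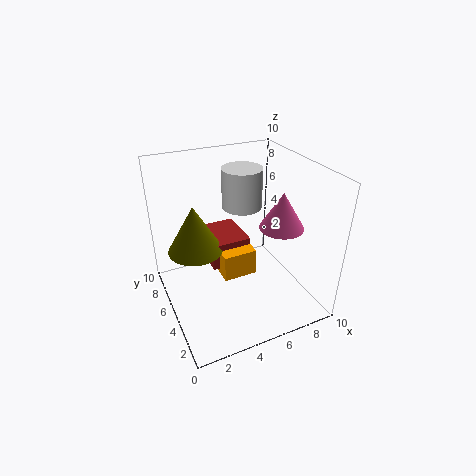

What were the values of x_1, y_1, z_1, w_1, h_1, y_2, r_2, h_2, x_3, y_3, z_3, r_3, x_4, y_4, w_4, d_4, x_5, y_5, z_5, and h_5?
x_1 = 4; y_1 = 5; z_1 = 1.5; w_1 = 2.5; h_1 = 2; y_2 = 7.5; r_2 = 1.5; h_2 = 3; x_3 = 7.5; y_3 = 3.5; z_3 = 6; r_3 = 1.5; x_4 = 3.5; y_4 = 6; w_4 = 3; d_4 = 3.5; x_5 = 2.5; y_5 = 7; z_5 = 3.5; h_5 = 3.5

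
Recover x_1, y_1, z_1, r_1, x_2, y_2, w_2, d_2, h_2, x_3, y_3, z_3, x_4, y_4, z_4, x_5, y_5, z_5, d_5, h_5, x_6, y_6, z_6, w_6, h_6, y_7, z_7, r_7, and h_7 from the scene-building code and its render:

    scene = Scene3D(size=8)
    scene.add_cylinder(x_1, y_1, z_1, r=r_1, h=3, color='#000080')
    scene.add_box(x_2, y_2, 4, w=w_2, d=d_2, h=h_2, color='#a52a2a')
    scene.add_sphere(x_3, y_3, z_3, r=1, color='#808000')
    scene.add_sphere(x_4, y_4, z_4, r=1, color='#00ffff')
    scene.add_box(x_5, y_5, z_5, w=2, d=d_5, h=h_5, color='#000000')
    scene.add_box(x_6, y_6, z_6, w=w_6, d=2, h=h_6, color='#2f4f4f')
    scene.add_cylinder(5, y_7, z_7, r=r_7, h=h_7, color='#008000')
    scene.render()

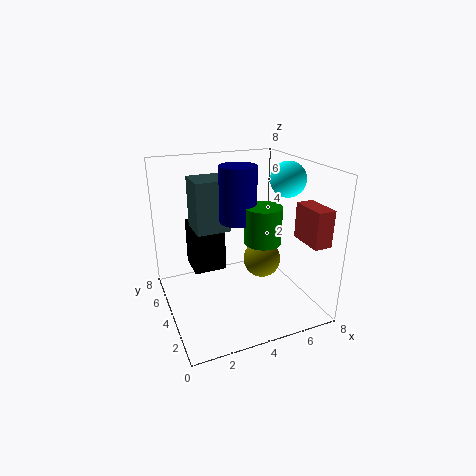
x_1 = 4
y_1 = 4
z_1 = 5
r_1 = 1
x_2 = 7
y_2 = 1
w_2 = 1
d_2 = 2
h_2 = 2
x_3 = 5
y_3 = 3
z_3 = 3
x_4 = 7
y_4 = 4
z_4 = 7
x_5 = 2
y_5 = 6
z_5 = 1
d_5 = 2
h_5 = 3
x_6 = 2
y_6 = 5
z_6 = 4
w_6 = 2
h_6 = 3
y_7 = 3
z_7 = 4
r_7 = 1
h_7 = 2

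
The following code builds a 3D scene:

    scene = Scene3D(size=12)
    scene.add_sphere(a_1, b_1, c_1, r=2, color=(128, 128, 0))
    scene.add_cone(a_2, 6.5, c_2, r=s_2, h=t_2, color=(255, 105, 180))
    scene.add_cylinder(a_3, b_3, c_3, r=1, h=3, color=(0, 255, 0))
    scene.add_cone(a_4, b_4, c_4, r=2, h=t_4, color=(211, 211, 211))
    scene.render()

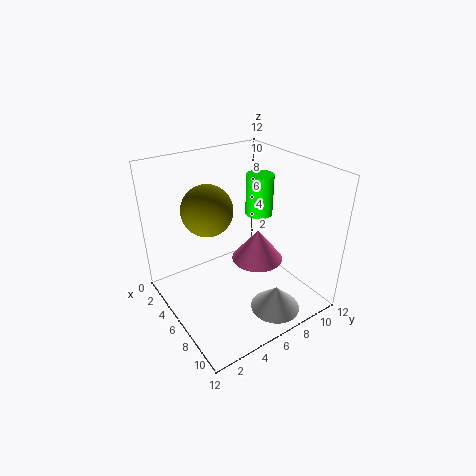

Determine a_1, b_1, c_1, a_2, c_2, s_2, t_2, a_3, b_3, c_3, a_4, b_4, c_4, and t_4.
a_1 = 5.5
b_1 = 3.5
c_1 = 9
a_2 = 8
c_2 = 5
s_2 = 2
t_2 = 2.5
a_3 = 8
b_3 = 6.5
c_3 = 9
a_4 = 10
b_4 = 7
c_4 = 1
t_4 = 2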